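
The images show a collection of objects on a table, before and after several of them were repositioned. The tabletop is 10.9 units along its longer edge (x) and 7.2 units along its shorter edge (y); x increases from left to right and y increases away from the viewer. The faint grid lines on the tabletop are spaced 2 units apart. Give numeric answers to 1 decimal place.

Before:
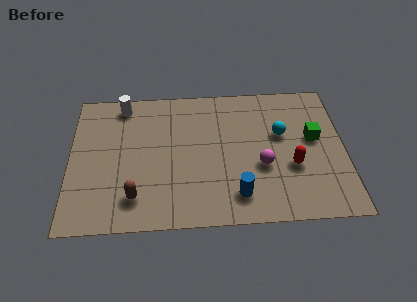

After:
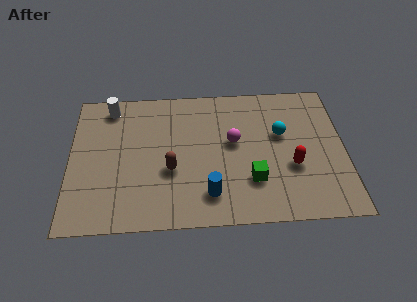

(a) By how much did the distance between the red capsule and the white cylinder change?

+0.4

The distance was about 7.6 in the first image and 8.0 in the second, so they moved 0.4 units further apart.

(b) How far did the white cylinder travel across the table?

0.5

From (2.1, 6.3) to (1.6, 6.2), the white cylinder covered √(0.5² + 0.1²) ≈ 0.5 units.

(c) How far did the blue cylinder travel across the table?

1.1

The blue cylinder moved from about (6.6, 1.4) to (5.5, 1.5), a distance of √(1.1² + 0.1²) ≈ 1.1.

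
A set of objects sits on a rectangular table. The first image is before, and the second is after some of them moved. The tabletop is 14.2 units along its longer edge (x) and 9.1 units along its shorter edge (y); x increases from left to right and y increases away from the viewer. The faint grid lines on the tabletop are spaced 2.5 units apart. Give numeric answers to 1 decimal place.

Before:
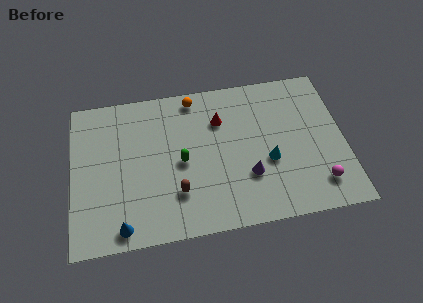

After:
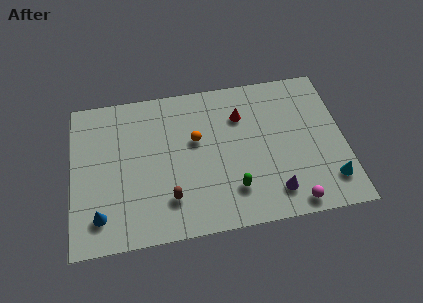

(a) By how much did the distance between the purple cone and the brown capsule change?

+1.7

They were about 3.7 units apart before and 5.4 after — 1.7 units further apart.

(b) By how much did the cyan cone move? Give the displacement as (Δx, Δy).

(3.1, -1.7)

The cyan cone started near (10.2, 3.6) and ended near (13.3, 1.9).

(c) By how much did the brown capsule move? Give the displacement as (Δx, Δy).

(-0.4, -0.3)

The brown capsule started near (5.4, 2.5) and ended near (5.0, 2.2).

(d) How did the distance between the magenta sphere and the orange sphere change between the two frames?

-2.2

The distance was about 8.8 in the first image and 6.6 in the second, so they moved 2.2 units closer together.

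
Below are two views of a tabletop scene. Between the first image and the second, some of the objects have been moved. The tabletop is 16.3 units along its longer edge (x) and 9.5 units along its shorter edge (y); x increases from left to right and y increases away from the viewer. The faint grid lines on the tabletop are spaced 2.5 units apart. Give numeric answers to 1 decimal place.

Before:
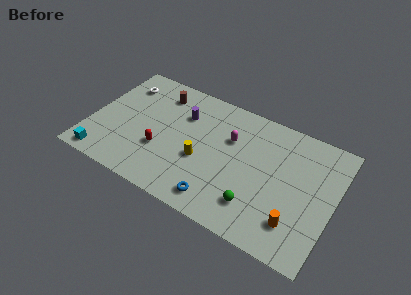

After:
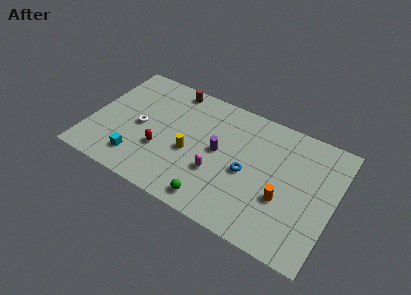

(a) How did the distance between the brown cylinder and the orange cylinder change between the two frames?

-1.8

The distance was about 11.4 in the first image and 9.6 in the second, so they moved 1.8 units closer together.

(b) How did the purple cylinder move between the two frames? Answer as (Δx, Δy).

(2.7, -1.7)

From the two frames, the purple cylinder sits at roughly (5.9, 6.7) before and (8.6, 5.0) after.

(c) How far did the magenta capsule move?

3.0

The magenta capsule moved from about (9.2, 6.3) to (8.7, 3.3), a distance of √(0.5² + 3.0²) ≈ 3.0.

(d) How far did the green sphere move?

2.9

The green sphere was near (11.5, 2.2) before and (8.8, 1.2) after, so it travelled √(2.7² + 1.0²) ≈ 2.9 units.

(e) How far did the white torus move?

3.4

The white torus moved from about (1.6, 7.4) to (3.3, 4.5), a distance of √(1.7² + 2.9²) ≈ 3.4.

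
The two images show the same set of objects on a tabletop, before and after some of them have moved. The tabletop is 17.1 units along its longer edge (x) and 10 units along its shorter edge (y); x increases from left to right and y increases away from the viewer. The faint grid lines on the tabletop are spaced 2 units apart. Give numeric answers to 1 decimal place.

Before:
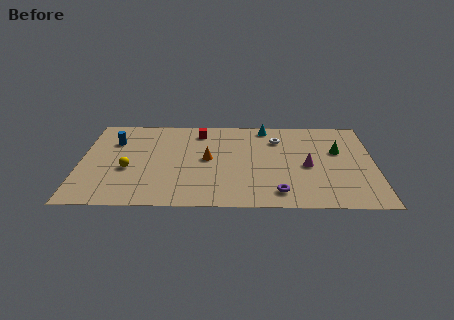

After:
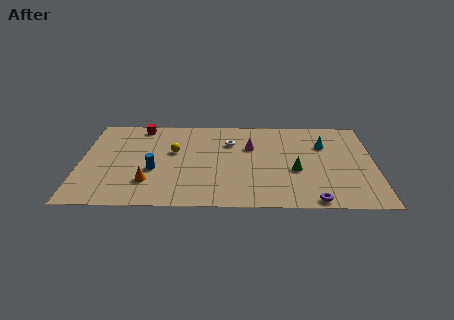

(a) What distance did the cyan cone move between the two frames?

3.9

From (10.8, 8.9) to (14.2, 6.9), the cyan cone covered √(3.4² + 2.0²) ≈ 3.9 units.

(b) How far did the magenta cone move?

3.9

The magenta cone moved from about (13.2, 4.5) to (9.9, 6.6), a distance of √(3.3² + 2.1²) ≈ 3.9.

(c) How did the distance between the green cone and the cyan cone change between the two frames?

-1.6

Before: roughly 5.0 units apart; after: 3.4. That's 1.6 units closer together.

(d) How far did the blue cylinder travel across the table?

4.0

The blue cylinder was near (1.9, 7.1) before and (4.3, 3.9) after, so it travelled √(2.4² + 3.2²) ≈ 4.0 units.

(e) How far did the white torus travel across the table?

2.8

From (11.5, 7.5) to (8.7, 7.1), the white torus covered √(2.8² + 0.4²) ≈ 2.8 units.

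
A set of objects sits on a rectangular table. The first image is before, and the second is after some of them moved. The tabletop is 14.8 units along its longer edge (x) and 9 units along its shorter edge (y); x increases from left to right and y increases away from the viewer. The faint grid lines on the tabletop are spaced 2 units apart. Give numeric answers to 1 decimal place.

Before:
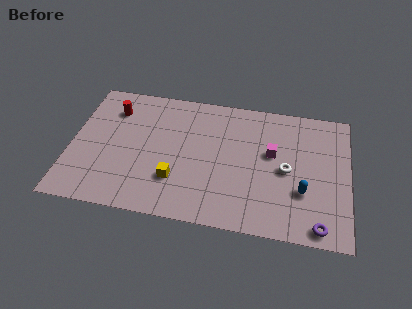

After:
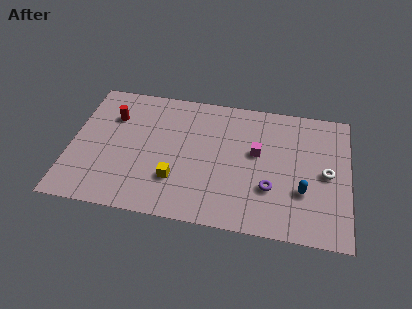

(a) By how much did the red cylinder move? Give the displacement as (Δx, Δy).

(0.0, -0.5)

From the two frames, the red cylinder sits at roughly (2.1, 6.9) before and (2.1, 6.4) after.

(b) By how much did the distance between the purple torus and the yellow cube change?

-2.8

Before: roughly 7.8 units apart; after: 5.0. That's 2.8 units closer together.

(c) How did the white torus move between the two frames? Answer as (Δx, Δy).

(2.1, 0.1)

The white torus started near (11.5, 4.3) and ended near (13.6, 4.4).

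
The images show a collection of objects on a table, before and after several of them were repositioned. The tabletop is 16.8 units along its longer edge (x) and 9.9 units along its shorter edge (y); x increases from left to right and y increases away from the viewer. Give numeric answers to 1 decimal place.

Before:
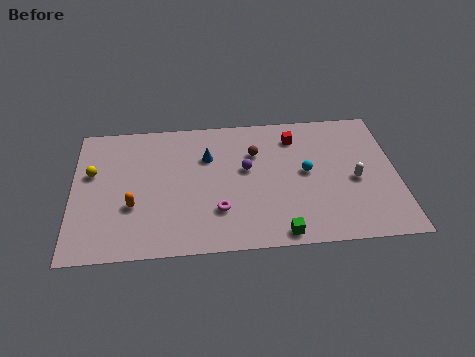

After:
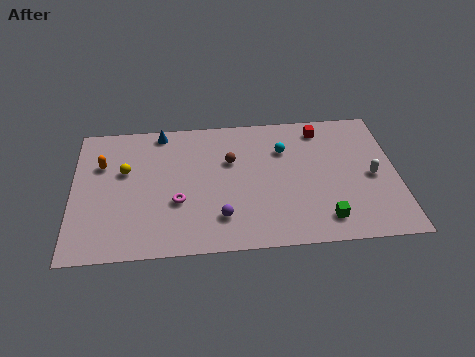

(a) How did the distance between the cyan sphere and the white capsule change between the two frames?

+2.5

The distance was about 2.6 in the first image and 5.1 in the second, so they moved 2.5 units further apart.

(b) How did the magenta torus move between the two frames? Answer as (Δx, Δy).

(-2.1, 0.8)

The magenta torus started near (7.5, 2.8) and ended near (5.4, 3.6).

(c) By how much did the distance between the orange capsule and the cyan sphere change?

+0.3

The distance was about 9.2 in the first image and 9.5 in the second, so they moved 0.3 units further apart.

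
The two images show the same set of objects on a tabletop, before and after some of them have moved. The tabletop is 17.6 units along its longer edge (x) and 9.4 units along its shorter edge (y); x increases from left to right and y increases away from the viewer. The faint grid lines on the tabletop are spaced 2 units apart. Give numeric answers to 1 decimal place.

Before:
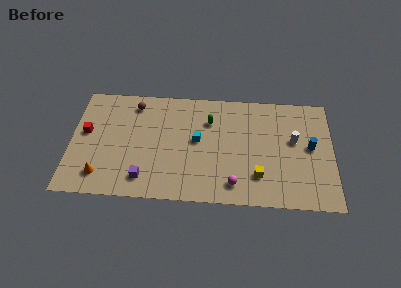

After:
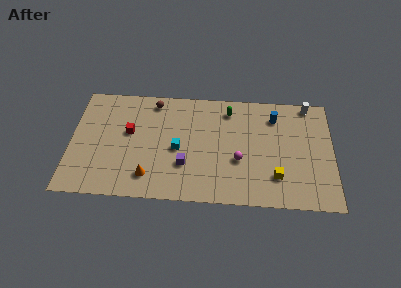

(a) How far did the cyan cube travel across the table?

1.5

The cyan cube was near (8.5, 5.1) before and (7.2, 4.3) after, so it travelled √(1.3² + 0.8²) ≈ 1.5 units.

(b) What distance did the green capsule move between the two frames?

1.6

The green capsule moved from about (9.3, 6.8) to (10.6, 7.8), a distance of √(1.3² + 1.0²) ≈ 1.6.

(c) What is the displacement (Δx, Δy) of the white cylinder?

(1.0, 3.1)

The white cylinder started near (15.0, 5.5) and ended near (16.0, 8.6).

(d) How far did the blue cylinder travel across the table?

3.4

The blue cylinder moved from about (16.1, 5.0) to (13.7, 7.4), a distance of √(2.4² + 2.4²) ≈ 3.4.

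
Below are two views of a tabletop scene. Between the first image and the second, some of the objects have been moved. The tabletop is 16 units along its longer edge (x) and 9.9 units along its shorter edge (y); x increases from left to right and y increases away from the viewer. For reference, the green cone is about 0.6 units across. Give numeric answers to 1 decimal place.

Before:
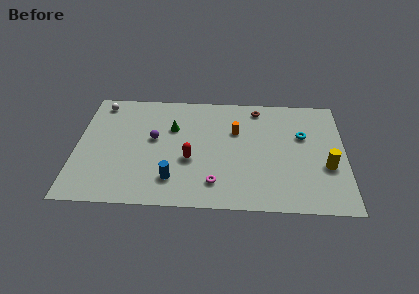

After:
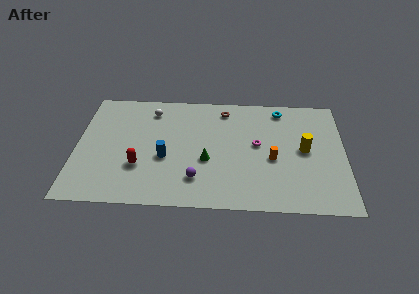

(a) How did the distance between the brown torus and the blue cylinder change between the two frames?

-2.5

The distance was about 8.1 in the first image and 5.6 in the second, so they moved 2.5 units closer together.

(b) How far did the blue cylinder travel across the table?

1.9

The blue cylinder moved from about (5.8, 2.2) to (5.3, 4.0), a distance of √(0.5² + 1.8²) ≈ 1.9.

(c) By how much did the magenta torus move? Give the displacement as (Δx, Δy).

(2.5, 3.4)

The magenta torus was at about (8.3, 2.0) and moved to about (10.8, 5.4).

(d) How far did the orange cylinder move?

3.2

From (9.5, 6.5) to (11.7, 4.2), the orange cylinder covered √(2.2² + 2.3²) ≈ 3.2 units.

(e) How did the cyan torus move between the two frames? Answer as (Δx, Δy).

(-1.3, 2.3)

The cyan torus started near (13.5, 6.3) and ended near (12.2, 8.6).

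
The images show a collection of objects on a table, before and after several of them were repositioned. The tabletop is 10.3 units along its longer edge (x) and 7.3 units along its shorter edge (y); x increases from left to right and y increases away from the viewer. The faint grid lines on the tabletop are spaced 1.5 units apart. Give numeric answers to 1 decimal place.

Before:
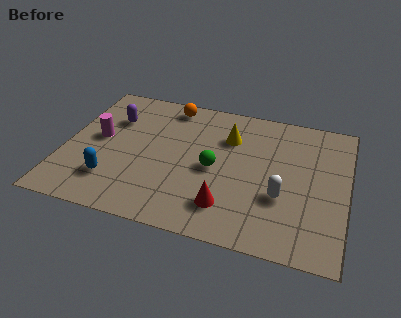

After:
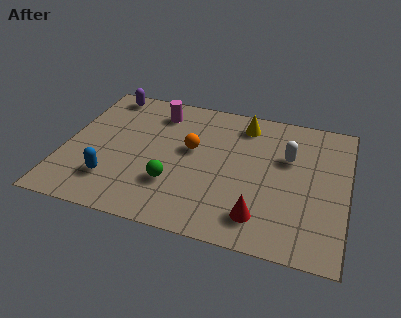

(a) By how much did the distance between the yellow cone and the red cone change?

+1.2

The distance was about 3.6 in the first image and 4.8 in the second, so they moved 1.2 units further apart.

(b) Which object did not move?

the blue capsule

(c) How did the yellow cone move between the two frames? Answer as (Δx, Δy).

(0.5, 0.9)

The yellow cone started near (5.9, 5.2) and ended near (6.4, 6.1).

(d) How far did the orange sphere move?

2.4

From (3.6, 6.4) to (4.6, 4.2), the orange sphere covered √(1.0² + 2.2²) ≈ 2.4 units.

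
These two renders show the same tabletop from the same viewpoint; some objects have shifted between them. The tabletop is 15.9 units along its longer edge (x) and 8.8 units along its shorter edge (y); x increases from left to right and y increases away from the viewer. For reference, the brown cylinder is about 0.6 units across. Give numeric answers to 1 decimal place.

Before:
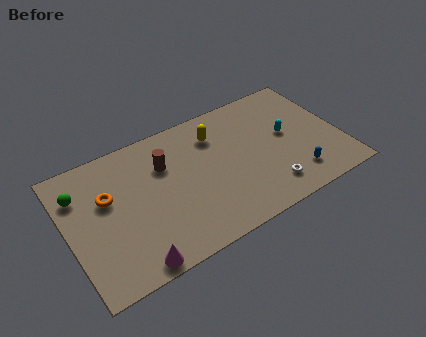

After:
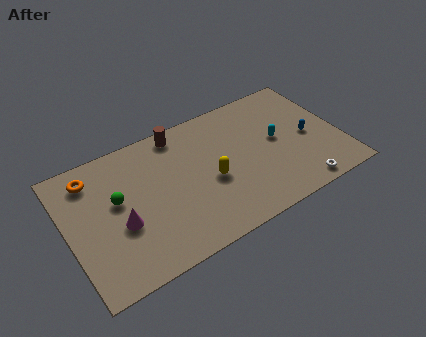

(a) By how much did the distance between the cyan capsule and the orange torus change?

+0.4

They were about 10.5 units apart before and 10.9 after — 0.4 units further apart.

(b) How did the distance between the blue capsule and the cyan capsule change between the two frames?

-1.1

The distance was about 3.0 in the first image and 1.9 in the second, so they moved 1.1 units closer together.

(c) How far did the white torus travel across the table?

1.9

The white torus was near (11.3, 1.7) before and (13.0, 0.9) after, so it travelled √(1.7² + 0.8²) ≈ 1.9 units.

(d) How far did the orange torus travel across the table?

1.8

The orange torus moved from about (2.4, 5.5) to (1.7, 7.2), a distance of √(0.7² + 1.7²) ≈ 1.8.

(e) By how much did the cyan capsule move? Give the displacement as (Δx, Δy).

(-0.6, -0.1)

The cyan capsule was at about (12.9, 4.8) and moved to about (12.3, 4.7).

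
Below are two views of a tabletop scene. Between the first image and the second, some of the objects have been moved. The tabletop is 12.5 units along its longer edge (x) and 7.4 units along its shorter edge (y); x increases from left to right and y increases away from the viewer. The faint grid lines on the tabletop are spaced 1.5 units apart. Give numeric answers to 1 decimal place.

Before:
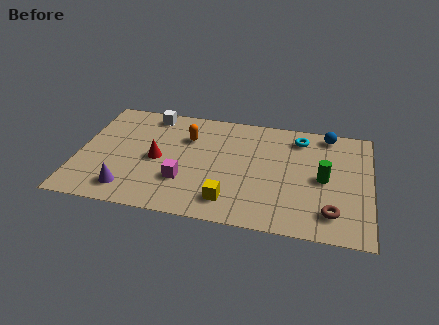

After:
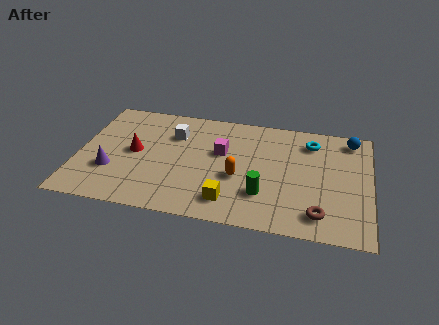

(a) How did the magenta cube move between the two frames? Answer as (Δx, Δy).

(1.5, 2.2)

The magenta cube was at about (4.6, 2.3) and moved to about (6.1, 4.5).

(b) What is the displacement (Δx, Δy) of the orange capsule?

(2.3, -2.2)

The orange capsule started near (4.6, 5.2) and ended near (6.9, 3.0).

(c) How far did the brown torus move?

0.5

The brown torus moved from about (10.9, 1.5) to (10.4, 1.3), a distance of √(0.5² + 0.2²) ≈ 0.5.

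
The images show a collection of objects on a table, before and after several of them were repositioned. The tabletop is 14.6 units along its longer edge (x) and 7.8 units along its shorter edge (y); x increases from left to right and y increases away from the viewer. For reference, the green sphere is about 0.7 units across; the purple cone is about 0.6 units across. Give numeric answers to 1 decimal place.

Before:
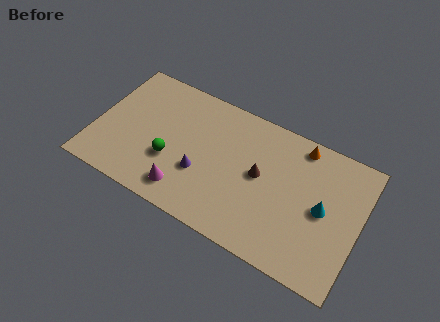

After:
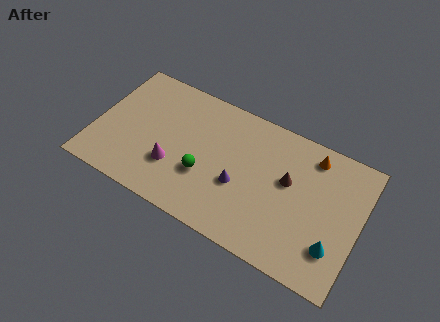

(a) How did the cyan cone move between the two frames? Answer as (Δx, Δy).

(0.8, -1.8)

The cyan cone started near (12.6, 3.9) and ended near (13.4, 2.1).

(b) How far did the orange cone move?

0.8

The orange cone moved from about (11.0, 6.9) to (11.7, 6.6), a distance of √(0.7² + 0.3²) ≈ 0.8.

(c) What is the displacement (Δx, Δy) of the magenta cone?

(-0.8, 1.1)

The magenta cone was at about (5.3, 1.4) and moved to about (4.5, 2.5).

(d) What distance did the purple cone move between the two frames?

2.1

The purple cone moved from about (6.0, 2.8) to (8.1, 3.1), a distance of √(2.1² + 0.3²) ≈ 2.1.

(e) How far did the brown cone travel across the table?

1.6

From (9.1, 4.2) to (10.6, 4.6), the brown cone covered √(1.5² + 0.4²) ≈ 1.6 units.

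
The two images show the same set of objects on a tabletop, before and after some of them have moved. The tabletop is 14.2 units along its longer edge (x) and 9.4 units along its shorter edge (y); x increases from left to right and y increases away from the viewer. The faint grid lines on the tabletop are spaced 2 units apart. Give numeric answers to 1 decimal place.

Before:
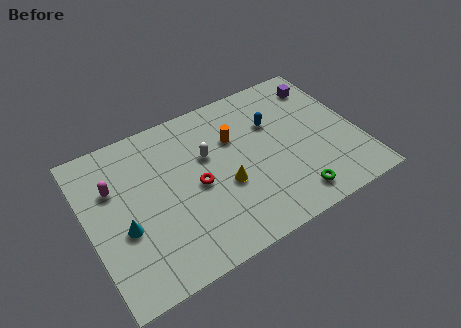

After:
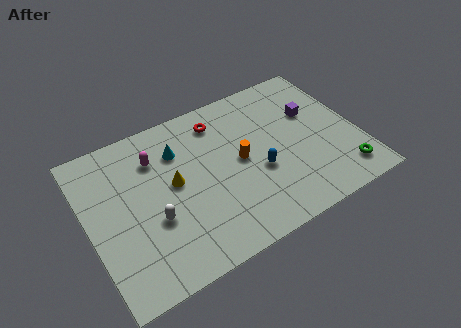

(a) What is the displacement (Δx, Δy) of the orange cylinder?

(0.1, -1.5)

The orange cylinder was at about (7.9, 6.3) and moved to about (8.0, 4.8).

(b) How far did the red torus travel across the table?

3.7

The red torus moved from about (5.6, 4.4) to (7.3, 7.7), a distance of √(1.7² + 3.3²) ≈ 3.7.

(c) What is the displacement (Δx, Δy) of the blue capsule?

(-1.2, -2.6)

The blue capsule was at about (10.0, 6.3) and moved to about (8.8, 3.7).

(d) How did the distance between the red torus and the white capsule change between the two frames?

+4.2

The distance was about 1.7 in the first image and 5.9 in the second, so they moved 4.2 units further apart.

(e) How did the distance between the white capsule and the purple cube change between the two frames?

+2.5

The distance was about 6.7 in the first image and 9.2 in the second, so they moved 2.5 units further apart.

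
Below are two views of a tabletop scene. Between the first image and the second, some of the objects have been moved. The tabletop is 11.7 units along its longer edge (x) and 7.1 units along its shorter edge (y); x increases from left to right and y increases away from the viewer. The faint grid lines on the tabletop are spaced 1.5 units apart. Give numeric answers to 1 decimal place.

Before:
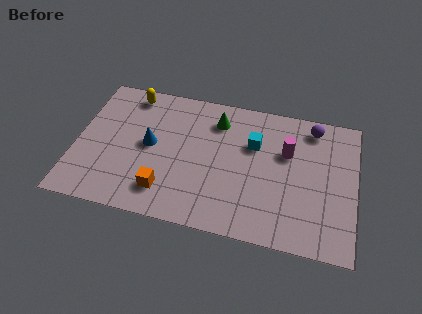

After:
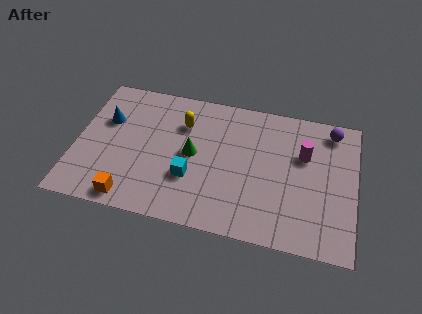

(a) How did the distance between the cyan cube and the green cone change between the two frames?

-0.6

Before: roughly 1.8 units apart; after: 1.2. That's 0.6 units closer together.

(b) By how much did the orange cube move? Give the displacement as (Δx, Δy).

(-1.4, -0.7)

From the two frames, the orange cube sits at roughly (3.9, 1.5) before and (2.5, 0.8) after.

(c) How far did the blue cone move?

2.1

The blue cone moved from about (3.1, 3.7) to (1.2, 4.6), a distance of √(1.9² + 0.9²) ≈ 2.1.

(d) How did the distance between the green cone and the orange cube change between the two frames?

-0.8

Before: roughly 4.5 units apart; after: 3.7. That's 0.8 units closer together.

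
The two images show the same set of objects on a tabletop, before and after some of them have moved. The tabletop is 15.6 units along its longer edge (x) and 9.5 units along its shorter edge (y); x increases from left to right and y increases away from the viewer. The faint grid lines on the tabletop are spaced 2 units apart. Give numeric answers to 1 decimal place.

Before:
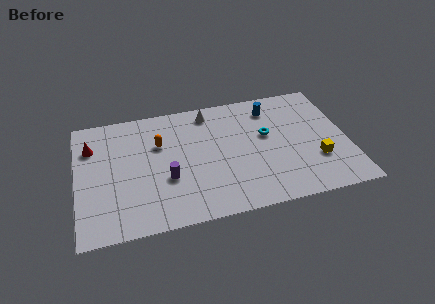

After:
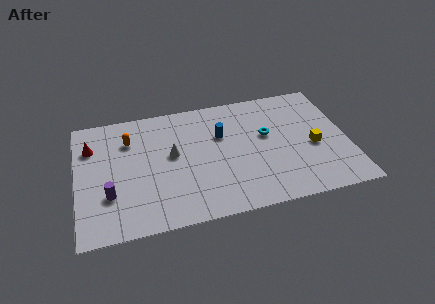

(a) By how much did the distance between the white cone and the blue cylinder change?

-0.6

Before: roughly 3.6 units apart; after: 3.0. That's 0.6 units closer together.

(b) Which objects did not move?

the cyan torus and the red cone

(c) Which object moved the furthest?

the white cone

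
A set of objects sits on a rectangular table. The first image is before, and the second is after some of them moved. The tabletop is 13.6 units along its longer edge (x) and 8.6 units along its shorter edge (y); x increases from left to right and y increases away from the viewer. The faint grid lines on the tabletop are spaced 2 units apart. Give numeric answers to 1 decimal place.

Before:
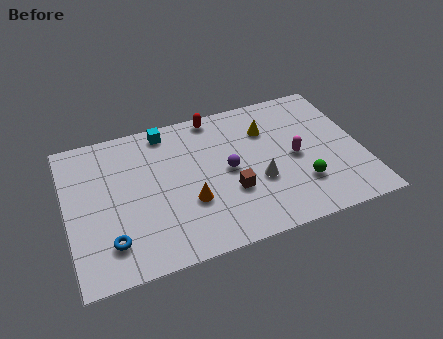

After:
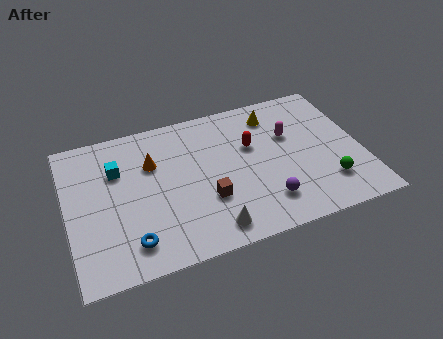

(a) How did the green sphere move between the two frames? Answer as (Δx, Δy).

(1.2, -0.3)

The green sphere started near (10.6, 2.4) and ended near (11.8, 2.1).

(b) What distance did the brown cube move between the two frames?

1.1

From (7.4, 3.0) to (6.3, 2.9), the brown cube covered √(1.1² + 0.1²) ≈ 1.1 units.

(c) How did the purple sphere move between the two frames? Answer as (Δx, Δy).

(1.5, -2.4)

From the two frames, the purple sphere sits at roughly (7.4, 4.3) before and (8.9, 1.9) after.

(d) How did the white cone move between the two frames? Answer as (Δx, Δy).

(-2.4, -2.0)

From the two frames, the white cone sits at roughly (8.7, 3.2) before and (6.3, 1.2) after.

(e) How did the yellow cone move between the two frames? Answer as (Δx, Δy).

(0.4, 0.8)

From the two frames, the yellow cone sits at roughly (9.4, 6.2) before and (9.8, 7.0) after.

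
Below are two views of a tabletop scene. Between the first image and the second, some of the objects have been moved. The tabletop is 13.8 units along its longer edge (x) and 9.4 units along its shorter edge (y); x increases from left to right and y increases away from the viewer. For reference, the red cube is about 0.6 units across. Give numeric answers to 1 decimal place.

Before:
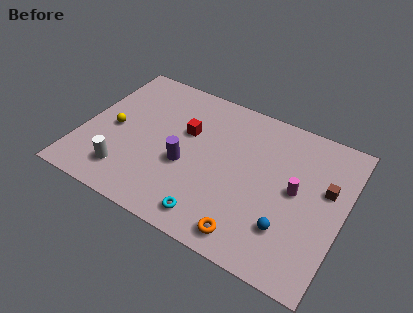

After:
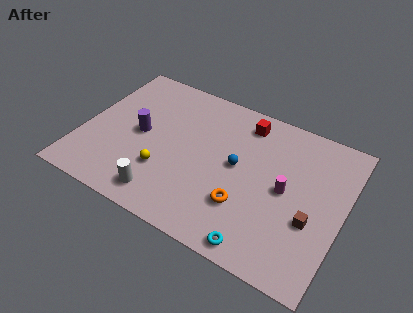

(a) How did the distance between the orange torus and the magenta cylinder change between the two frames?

-1.5

They were about 4.2 units apart before and 2.7 after — 1.5 units closer together.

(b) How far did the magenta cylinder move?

0.5

From (11.3, 4.9) to (10.8, 4.7), the magenta cylinder covered √(0.5² + 0.2²) ≈ 0.5 units.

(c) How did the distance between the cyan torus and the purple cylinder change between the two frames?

+4.9

Before: roughly 3.1 units apart; after: 8.0. That's 4.9 units further apart.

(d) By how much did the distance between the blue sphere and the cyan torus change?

+0.5

Before: roughly 4.0 units apart; after: 4.5. That's 0.5 units further apart.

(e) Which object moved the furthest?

the blue sphere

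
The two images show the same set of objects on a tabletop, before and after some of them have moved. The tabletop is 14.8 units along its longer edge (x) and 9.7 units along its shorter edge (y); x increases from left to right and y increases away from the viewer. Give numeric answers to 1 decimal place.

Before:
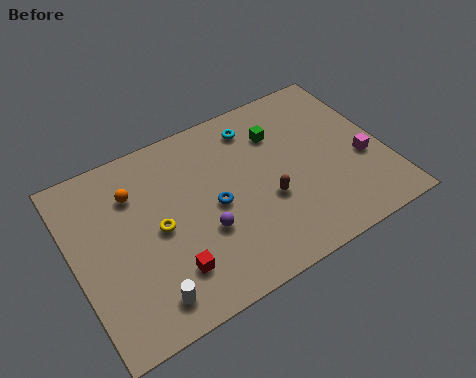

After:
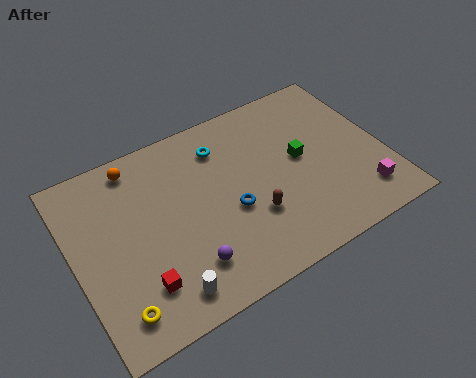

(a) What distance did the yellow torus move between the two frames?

3.9

The yellow torus was near (3.9, 4.7) before and (1.5, 1.6) after, so it travelled √(2.4² + 3.1²) ≈ 3.9 units.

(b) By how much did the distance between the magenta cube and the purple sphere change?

+0.6

They were about 7.8 units apart before and 8.4 after — 0.6 units further apart.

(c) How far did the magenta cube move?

1.9

The magenta cube moved from about (13.7, 3.8) to (13.3, 1.9), a distance of √(0.4² + 1.9²) ≈ 1.9.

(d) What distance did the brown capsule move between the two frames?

0.9

The brown capsule moved from about (9.0, 3.7) to (8.2, 3.2), a distance of √(0.8² + 0.5²) ≈ 0.9.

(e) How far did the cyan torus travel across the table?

1.7

The cyan torus was near (9.1, 8.0) before and (7.4, 7.6) after, so it travelled √(1.7² + 0.4²) ≈ 1.7 units.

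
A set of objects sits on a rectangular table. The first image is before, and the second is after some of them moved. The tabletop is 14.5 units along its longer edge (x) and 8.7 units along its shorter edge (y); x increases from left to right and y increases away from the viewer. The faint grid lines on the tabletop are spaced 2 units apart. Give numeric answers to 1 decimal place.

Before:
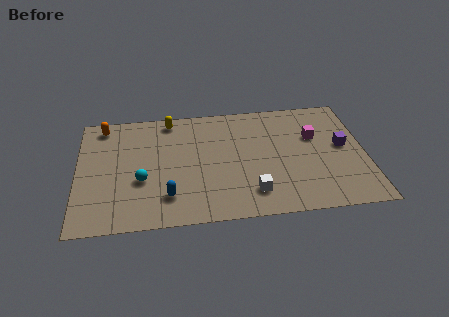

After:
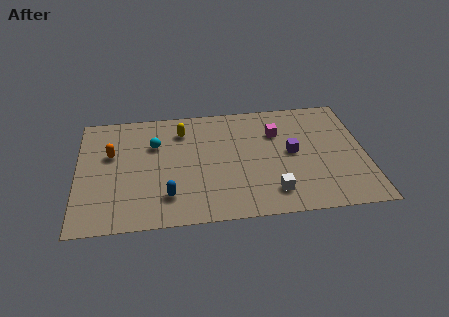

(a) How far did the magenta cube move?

2.0

The magenta cube moved from about (12.0, 5.6) to (10.1, 6.1), a distance of √(1.9² + 0.5²) ≈ 2.0.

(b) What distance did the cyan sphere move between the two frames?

2.7

The cyan sphere was near (3.2, 3.3) before and (3.9, 5.9) after, so it travelled √(0.7² + 2.6²) ≈ 2.7 units.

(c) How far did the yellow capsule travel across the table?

1.1

From (4.7, 7.7) to (5.3, 6.8), the yellow capsule covered √(0.6² + 0.9²) ≈ 1.1 units.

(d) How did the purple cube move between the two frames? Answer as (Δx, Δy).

(-2.6, -0.2)

The purple cube was at about (13.4, 4.7) and moved to about (10.8, 4.5).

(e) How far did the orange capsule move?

2.2

The orange capsule was near (1.3, 7.6) before and (1.7, 5.4) after, so it travelled √(0.4² + 2.2²) ≈ 2.2 units.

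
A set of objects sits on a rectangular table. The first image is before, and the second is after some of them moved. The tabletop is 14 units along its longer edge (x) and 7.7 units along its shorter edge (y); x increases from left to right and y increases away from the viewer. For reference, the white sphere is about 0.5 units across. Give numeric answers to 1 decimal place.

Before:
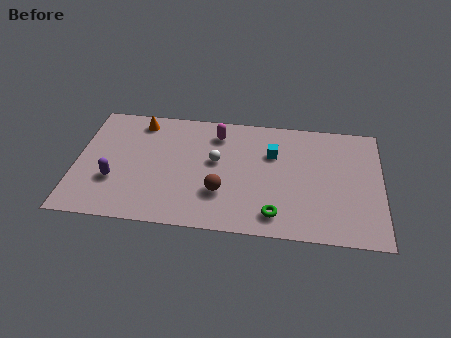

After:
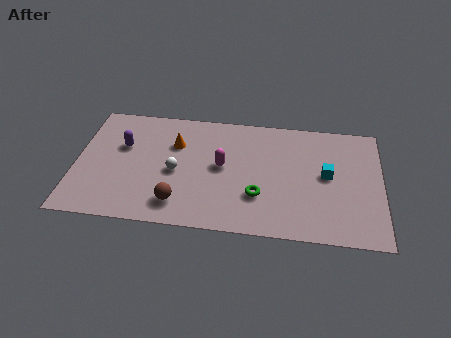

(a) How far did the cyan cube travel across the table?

2.7

The cyan cube was near (9.0, 5.2) before and (11.5, 4.1) after, so it travelled √(2.5² + 1.1²) ≈ 2.7 units.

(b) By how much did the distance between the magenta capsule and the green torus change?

-3.2

The distance was about 5.6 in the first image and 2.4 in the second, so they moved 3.2 units closer together.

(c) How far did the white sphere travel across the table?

2.0

From (6.4, 4.4) to (4.6, 3.5), the white sphere covered √(1.8² + 0.9²) ≈ 2.0 units.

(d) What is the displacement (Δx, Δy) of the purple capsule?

(0.3, 2.3)

The purple capsule started near (1.8, 2.6) and ended near (2.1, 4.9).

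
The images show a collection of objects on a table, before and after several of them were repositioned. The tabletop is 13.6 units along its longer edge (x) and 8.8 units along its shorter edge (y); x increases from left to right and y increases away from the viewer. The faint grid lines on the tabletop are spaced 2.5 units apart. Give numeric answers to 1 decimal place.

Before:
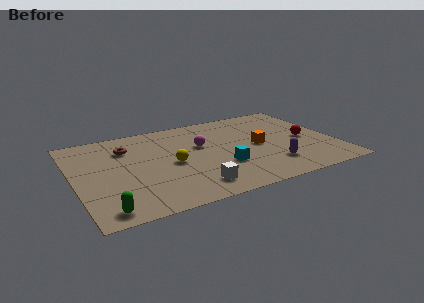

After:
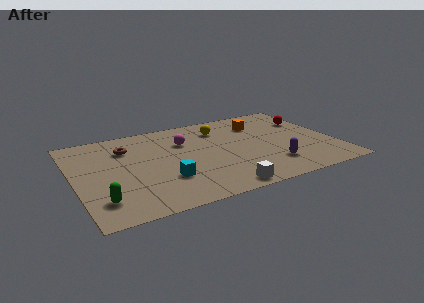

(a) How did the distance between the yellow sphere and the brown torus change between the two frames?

+1.8

Before: roughly 3.2 units apart; after: 5.0. That's 1.8 units further apart.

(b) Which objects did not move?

the brown torus and the purple capsule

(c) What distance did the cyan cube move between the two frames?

3.0

The cyan cube moved from about (7.5, 2.9) to (4.5, 2.7), a distance of √(3.0² + 0.2²) ≈ 3.0.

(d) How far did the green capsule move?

0.9

From (1.2, 1.0) to (1.1, 1.9), the green capsule covered √(0.1² + 0.9²) ≈ 0.9 units.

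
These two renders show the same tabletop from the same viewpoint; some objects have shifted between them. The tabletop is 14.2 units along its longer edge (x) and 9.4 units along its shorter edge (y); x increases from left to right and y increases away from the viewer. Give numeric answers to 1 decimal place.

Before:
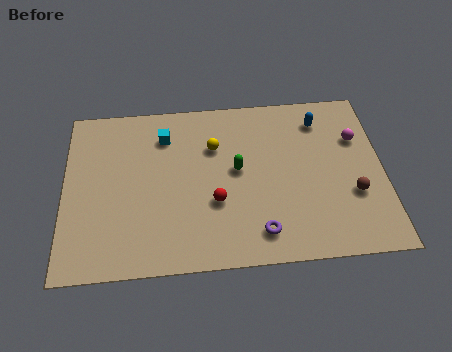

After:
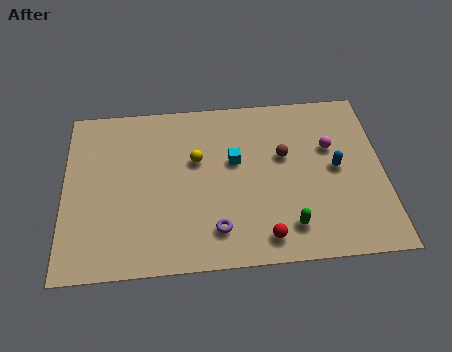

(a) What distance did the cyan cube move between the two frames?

3.5

The cyan cube was near (4.5, 7.3) before and (7.6, 5.6) after, so it travelled √(3.1² + 1.7²) ≈ 3.5 units.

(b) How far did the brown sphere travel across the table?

3.8

From (12.8, 3.3) to (9.8, 5.7), the brown sphere covered √(3.0² + 2.4²) ≈ 3.8 units.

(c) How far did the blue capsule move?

2.9

From (11.5, 7.6) to (12.1, 4.8), the blue capsule covered √(0.6² + 2.8²) ≈ 2.9 units.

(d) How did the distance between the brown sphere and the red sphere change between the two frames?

-1.6

The distance was about 6.1 in the first image and 4.5 in the second, so they moved 1.6 units closer together.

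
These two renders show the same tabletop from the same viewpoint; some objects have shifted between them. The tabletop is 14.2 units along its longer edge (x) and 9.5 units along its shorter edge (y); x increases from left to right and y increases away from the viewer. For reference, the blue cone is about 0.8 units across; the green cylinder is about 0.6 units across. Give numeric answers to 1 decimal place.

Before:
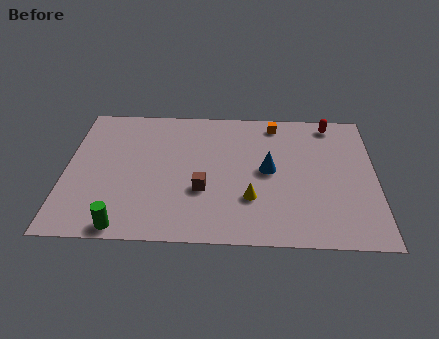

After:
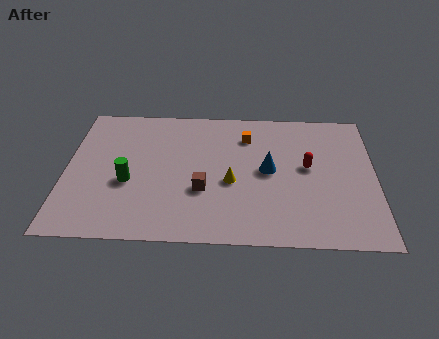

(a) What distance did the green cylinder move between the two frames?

3.0

From (2.8, 0.8) to (2.9, 3.8), the green cylinder covered √(0.1² + 3.0²) ≈ 3.0 units.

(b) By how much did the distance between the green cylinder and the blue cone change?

-1.2

Before: roughly 7.7 units apart; after: 6.5. That's 1.2 units closer together.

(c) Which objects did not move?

the blue cone and the brown cube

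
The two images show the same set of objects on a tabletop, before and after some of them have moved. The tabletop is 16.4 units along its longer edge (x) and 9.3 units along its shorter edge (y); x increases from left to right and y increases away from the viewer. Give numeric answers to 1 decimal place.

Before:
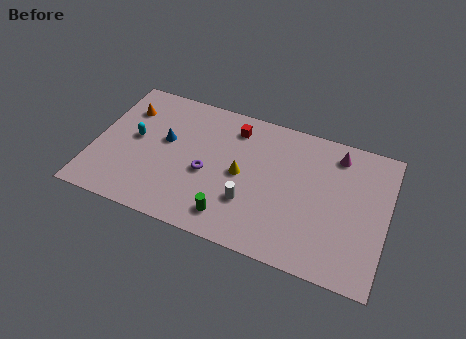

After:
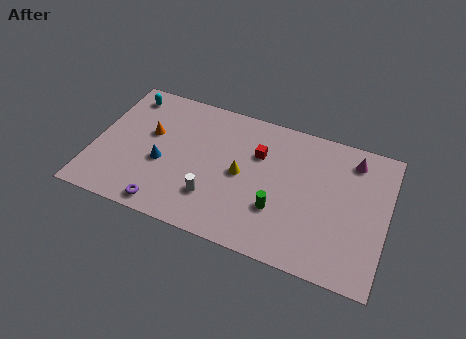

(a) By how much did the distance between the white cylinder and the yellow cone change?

+0.7

The distance was about 1.8 in the first image and 2.5 in the second, so they moved 0.7 units further apart.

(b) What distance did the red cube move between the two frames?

2.0

From (7.6, 7.6) to (9.1, 6.3), the red cube covered √(1.5² + 1.3²) ≈ 2.0 units.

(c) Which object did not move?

the yellow cone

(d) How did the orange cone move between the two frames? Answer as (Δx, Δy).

(1.5, -1.3)

The orange cone was at about (1.5, 6.9) and moved to about (3.0, 5.6).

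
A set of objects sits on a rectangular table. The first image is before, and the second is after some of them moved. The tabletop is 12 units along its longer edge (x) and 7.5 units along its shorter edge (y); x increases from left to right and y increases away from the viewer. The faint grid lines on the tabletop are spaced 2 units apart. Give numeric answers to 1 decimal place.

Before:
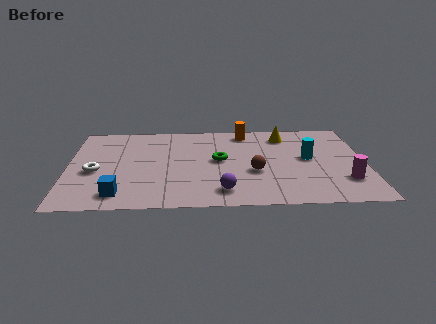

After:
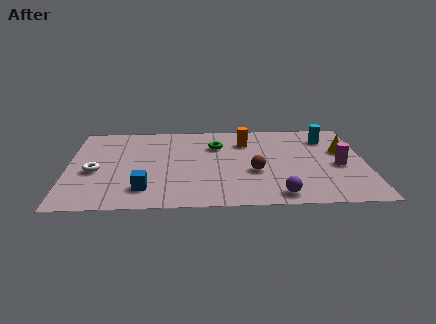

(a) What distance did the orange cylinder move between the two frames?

0.9

The orange cylinder moved from about (7.2, 6.5) to (7.2, 5.6), a distance of √(0.0² + 0.9²) ≈ 0.9.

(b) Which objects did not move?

the brown sphere and the white torus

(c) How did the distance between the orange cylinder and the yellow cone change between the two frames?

+2.4

They were about 1.6 units apart before and 4.0 after — 2.4 units further apart.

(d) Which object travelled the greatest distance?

the yellow cone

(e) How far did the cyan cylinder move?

2.0

From (9.7, 4.0) to (10.5, 5.8), the cyan cylinder covered √(0.8² + 1.8²) ≈ 2.0 units.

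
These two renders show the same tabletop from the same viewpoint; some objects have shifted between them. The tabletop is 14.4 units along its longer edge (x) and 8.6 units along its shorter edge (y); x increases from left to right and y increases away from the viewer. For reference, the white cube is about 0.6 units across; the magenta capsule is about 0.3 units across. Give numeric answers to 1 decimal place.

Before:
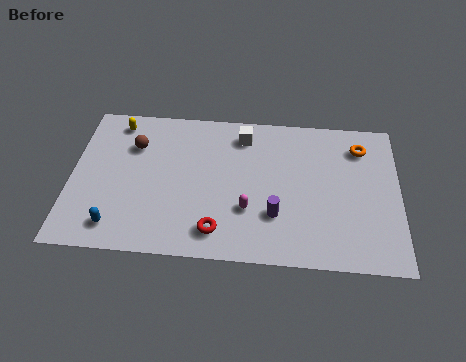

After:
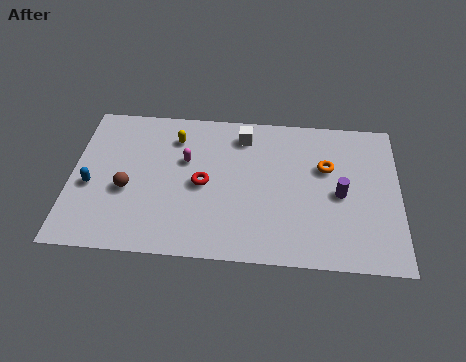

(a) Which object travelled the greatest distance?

the magenta capsule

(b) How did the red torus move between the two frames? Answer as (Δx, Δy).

(-0.7, 2.6)

The red torus was at about (6.5, 1.5) and moved to about (5.8, 4.1).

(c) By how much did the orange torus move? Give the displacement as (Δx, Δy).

(-1.5, -1.3)

The orange torus was at about (12.7, 6.8) and moved to about (11.2, 5.5).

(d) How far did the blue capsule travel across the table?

2.5

From (2.1, 1.4) to (0.9, 3.6), the blue capsule covered √(1.2² + 2.2²) ≈ 2.5 units.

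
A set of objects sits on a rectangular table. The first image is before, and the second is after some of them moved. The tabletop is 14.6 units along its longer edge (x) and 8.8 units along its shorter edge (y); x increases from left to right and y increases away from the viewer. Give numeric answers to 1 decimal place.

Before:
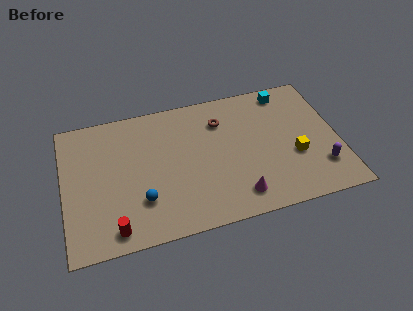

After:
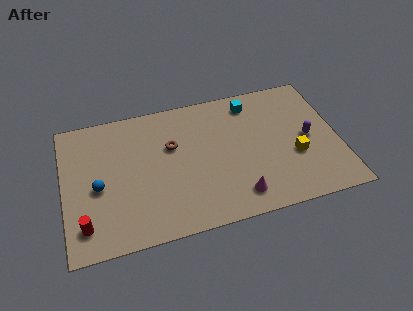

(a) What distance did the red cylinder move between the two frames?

1.6

The red cylinder was near (2.5, 1.1) before and (1.0, 1.7) after, so it travelled √(1.5² + 0.6²) ≈ 1.6 units.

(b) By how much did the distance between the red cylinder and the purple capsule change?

+1.2

They were about 11.1 units apart before and 12.3 after — 1.2 units further apart.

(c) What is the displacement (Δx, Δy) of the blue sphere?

(-2.2, 1.4)

The blue sphere started near (4.0, 2.5) and ended near (1.8, 3.9).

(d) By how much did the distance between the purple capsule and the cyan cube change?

-1.5

Before: roughly 5.7 units apart; after: 4.2. That's 1.5 units closer together.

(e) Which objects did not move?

the yellow cube and the magenta cone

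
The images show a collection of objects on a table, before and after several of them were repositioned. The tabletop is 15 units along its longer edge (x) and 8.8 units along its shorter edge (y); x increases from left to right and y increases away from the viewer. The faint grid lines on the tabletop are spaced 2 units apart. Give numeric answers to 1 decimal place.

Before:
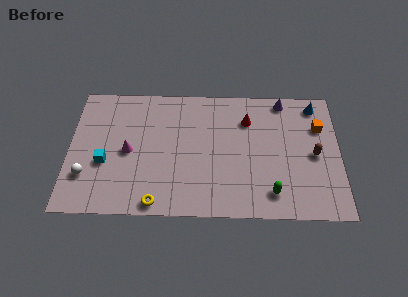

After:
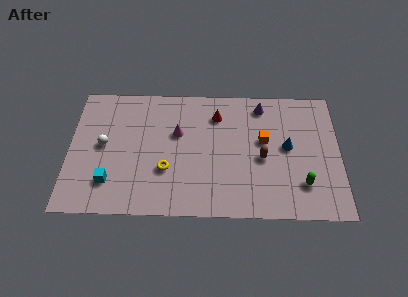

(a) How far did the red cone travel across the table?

1.7

From (9.9, 6.5) to (8.2, 6.8), the red cone covered √(1.7² + 0.3²) ≈ 1.7 units.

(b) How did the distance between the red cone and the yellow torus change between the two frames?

-2.9

The distance was about 7.6 in the first image and 4.7 in the second, so they moved 2.9 units closer together.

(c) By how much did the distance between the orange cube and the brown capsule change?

-0.7

Before: roughly 1.9 units apart; after: 1.2. That's 0.7 units closer together.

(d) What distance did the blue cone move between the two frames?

3.3

The blue cone moved from about (13.7, 7.6) to (12.1, 4.7), a distance of √(1.6² + 2.9²) ≈ 3.3.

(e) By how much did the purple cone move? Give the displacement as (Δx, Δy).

(-1.2, -0.4)

The purple cone was at about (11.9, 7.9) and moved to about (10.7, 7.5).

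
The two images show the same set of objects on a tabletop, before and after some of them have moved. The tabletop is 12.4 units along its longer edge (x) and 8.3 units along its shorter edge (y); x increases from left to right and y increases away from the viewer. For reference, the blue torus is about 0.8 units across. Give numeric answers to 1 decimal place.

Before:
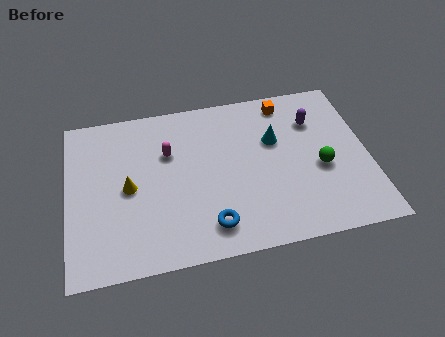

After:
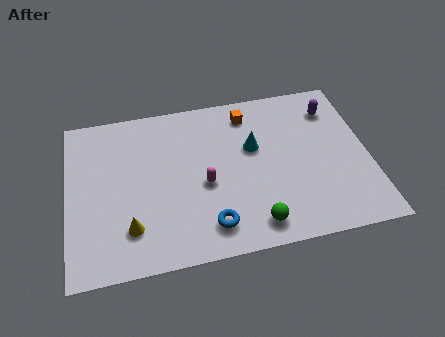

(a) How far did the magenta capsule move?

2.4

From (4.2, 5.5) to (5.6, 3.6), the magenta capsule covered √(1.4² + 1.9²) ≈ 2.4 units.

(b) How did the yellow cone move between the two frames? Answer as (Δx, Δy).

(0.0, -2.0)

From the two frames, the yellow cone sits at roughly (2.5, 4.0) before and (2.5, 2.0) after.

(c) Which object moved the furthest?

the green sphere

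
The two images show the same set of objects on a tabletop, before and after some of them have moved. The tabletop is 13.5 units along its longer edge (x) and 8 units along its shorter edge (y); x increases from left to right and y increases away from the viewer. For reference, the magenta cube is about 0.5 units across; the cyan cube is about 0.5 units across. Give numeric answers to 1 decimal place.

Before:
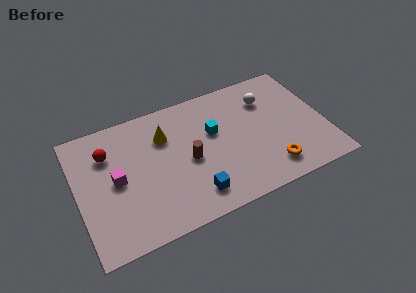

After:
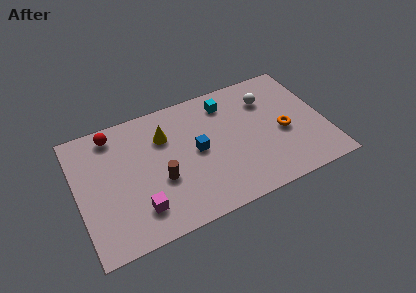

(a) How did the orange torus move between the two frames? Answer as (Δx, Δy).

(1.0, 2.0)

The orange torus was at about (10.2, 1.5) and moved to about (11.2, 3.5).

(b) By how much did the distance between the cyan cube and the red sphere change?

+0.4

They were about 5.8 units apart before and 6.2 after — 0.4 units further apart.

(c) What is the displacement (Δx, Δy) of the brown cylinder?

(-1.6, -0.6)

The brown cylinder started near (6.0, 3.7) and ended near (4.4, 3.1).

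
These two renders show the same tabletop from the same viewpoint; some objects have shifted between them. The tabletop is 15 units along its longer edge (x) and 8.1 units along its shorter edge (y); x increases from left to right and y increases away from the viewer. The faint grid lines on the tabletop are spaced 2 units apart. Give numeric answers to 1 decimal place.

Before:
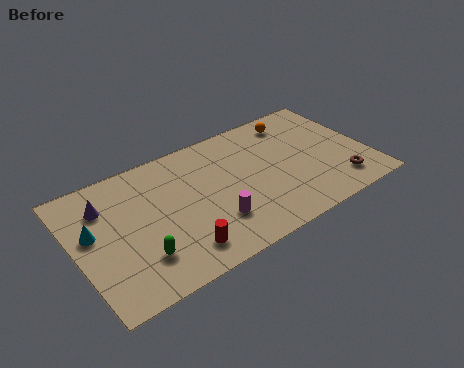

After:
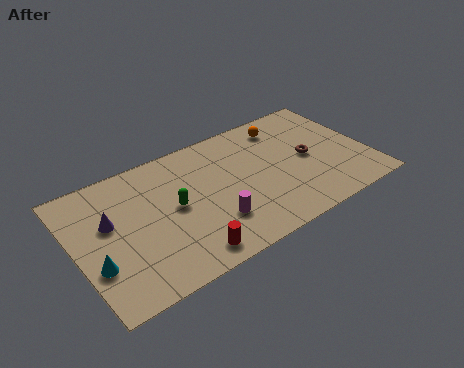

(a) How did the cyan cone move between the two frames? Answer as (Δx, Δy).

(-0.1, -2.0)

The cyan cone was at about (0.9, 4.7) and moved to about (0.8, 2.7).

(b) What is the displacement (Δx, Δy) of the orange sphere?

(-0.6, -0.1)

The orange sphere started near (11.8, 6.8) and ended near (11.2, 6.7).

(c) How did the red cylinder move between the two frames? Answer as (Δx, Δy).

(0.3, -0.4)

The red cylinder was at about (4.8, 1.5) and moved to about (5.1, 1.1).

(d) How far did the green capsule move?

3.0

The green capsule was near (2.9, 2.1) before and (5.0, 4.2) after, so it travelled √(2.1² + 2.1²) ≈ 3.0 units.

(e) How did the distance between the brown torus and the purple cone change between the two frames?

-2.1

They were about 12.3 units apart before and 10.2 after — 2.1 units closer together.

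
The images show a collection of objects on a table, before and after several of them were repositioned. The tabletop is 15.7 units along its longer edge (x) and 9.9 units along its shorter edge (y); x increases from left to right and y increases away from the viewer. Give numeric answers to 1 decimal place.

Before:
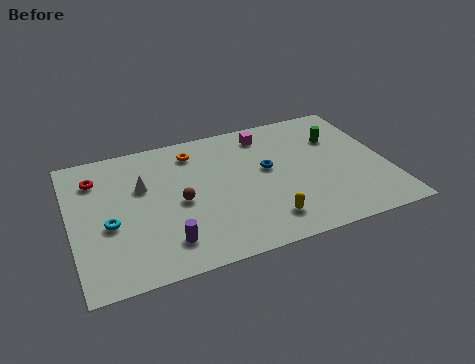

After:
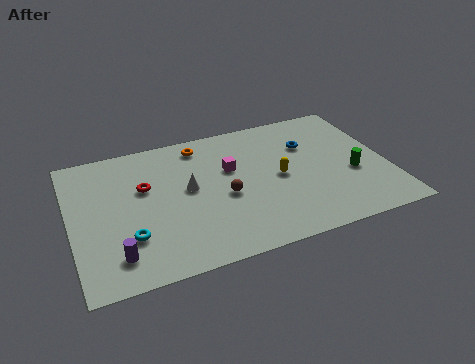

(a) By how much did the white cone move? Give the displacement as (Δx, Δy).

(2.2, -0.9)

The white cone started near (3.6, 6.3) and ended near (5.8, 5.4).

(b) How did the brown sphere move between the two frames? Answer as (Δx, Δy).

(2.2, -0.3)

The brown sphere was at about (5.3, 4.6) and moved to about (7.5, 4.3).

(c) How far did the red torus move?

2.7

The red torus moved from about (1.4, 7.6) to (3.7, 6.2), a distance of √(2.3² + 1.4²) ≈ 2.7.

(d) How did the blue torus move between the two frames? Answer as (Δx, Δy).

(2.2, 1.2)

From the two frames, the blue torus sits at roughly (9.8, 5.6) before and (12.0, 6.8) after.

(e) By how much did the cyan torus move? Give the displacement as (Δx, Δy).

(0.9, -1.2)

From the two frames, the cyan torus sits at roughly (1.8, 4.1) before and (2.7, 2.9) after.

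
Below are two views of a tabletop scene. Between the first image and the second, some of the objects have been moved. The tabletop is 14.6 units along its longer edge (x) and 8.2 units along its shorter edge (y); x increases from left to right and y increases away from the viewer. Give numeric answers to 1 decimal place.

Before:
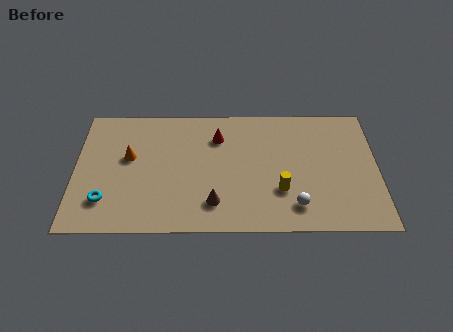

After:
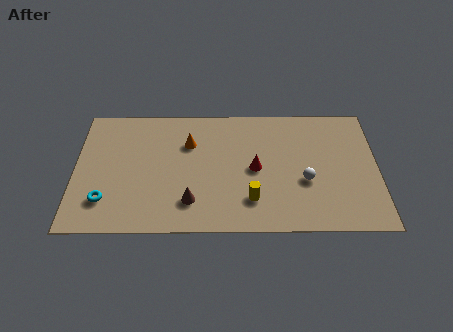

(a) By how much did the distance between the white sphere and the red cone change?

-3.3

The distance was about 5.8 in the first image and 2.5 in the second, so they moved 3.3 units closer together.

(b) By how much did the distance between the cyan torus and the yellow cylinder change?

-1.4

The distance was about 8.4 in the first image and 7.0 in the second, so they moved 1.4 units closer together.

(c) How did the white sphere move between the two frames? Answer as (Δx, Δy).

(0.5, 1.6)

From the two frames, the white sphere sits at roughly (10.6, 1.6) before and (11.1, 3.2) after.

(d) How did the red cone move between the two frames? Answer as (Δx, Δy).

(1.8, -2.1)

The red cone started near (6.9, 6.1) and ended near (8.7, 4.0).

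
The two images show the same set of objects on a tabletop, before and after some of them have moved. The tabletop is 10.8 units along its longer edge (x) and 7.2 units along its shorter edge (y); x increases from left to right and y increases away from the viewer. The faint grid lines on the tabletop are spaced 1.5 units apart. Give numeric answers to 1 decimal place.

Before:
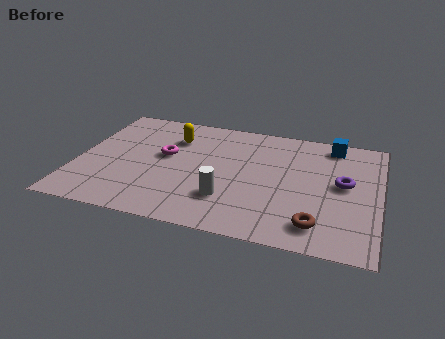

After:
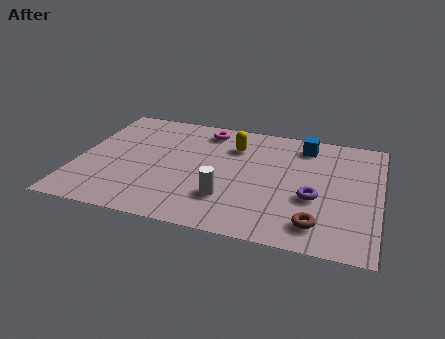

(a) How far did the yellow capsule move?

2.2

The yellow capsule was near (3.3, 5.3) before and (5.5, 5.3) after, so it travelled √(2.2² + 0.0²) ≈ 2.2 units.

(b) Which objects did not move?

the white cylinder and the brown torus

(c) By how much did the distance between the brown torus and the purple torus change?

-1.2

Before: roughly 2.7 units apart; after: 1.5. That's 1.2 units closer together.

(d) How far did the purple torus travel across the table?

1.5

From (9.5, 3.9) to (8.5, 2.8), the purple torus covered √(1.0² + 1.1²) ≈ 1.5 units.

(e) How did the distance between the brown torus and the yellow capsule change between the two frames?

-1.6

Before: roughly 6.7 units apart; after: 5.1. That's 1.6 units closer together.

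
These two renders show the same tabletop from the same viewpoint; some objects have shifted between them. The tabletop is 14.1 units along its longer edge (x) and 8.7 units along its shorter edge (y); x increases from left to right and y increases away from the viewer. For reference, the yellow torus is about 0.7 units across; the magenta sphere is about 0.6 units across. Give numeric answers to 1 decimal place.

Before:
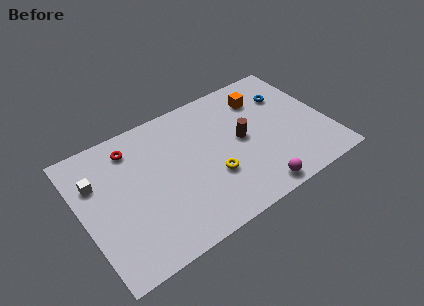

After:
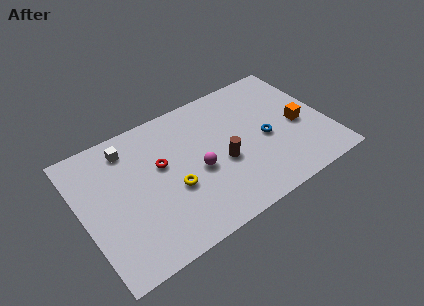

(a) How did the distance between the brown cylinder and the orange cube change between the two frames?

+1.9

They were about 2.7 units apart before and 4.6 after — 1.9 units further apart.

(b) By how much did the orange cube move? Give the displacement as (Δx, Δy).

(1.7, -2.8)

From the two frames, the orange cube sits at roughly (10.8, 6.7) before and (12.5, 3.9) after.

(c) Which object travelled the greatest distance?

the magenta sphere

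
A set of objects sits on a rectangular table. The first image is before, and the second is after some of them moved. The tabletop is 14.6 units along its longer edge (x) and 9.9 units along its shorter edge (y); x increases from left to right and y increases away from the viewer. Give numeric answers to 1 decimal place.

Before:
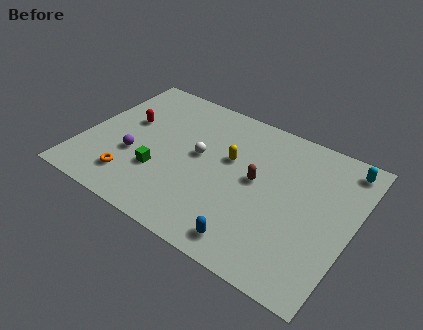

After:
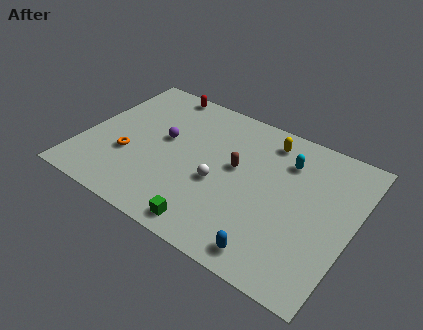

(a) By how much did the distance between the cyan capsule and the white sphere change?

-3.6

They were about 8.2 units apart before and 4.6 after — 3.6 units closer together.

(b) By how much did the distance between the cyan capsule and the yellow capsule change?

-4.9

Before: roughly 6.4 units apart; after: 1.5. That's 4.9 units closer together.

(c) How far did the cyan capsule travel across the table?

3.2

From (13.7, 8.6) to (10.7, 7.4), the cyan capsule covered √(3.0² + 1.2²) ≈ 3.2 units.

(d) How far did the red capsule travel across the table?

3.4

The red capsule moved from about (2.1, 5.9) to (3.3, 9.1), a distance of √(1.2² + 3.2²) ≈ 3.4.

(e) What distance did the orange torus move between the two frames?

1.6

From (3.1, 2.0) to (2.6, 3.5), the orange torus covered √(0.5² + 1.5²) ≈ 1.6 units.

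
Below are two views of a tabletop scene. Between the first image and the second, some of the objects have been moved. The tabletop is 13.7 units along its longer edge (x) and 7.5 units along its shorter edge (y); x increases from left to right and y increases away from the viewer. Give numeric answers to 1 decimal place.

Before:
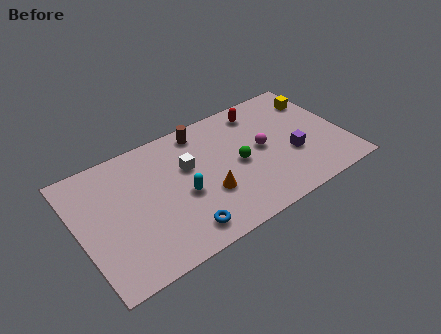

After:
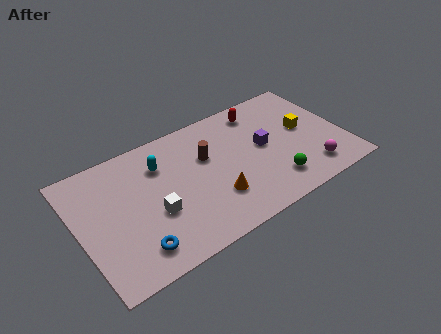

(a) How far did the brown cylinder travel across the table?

1.7

The brown cylinder was near (6.7, 6.5) before and (6.7, 4.8) after, so it travelled √(0.0² + 1.7²) ≈ 1.7 units.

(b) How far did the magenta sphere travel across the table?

3.3

The magenta sphere was near (9.5, 3.9) before and (11.6, 1.4) after, so it travelled √(2.1² + 2.5²) ≈ 3.3 units.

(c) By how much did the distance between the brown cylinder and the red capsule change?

+0.3

They were about 3.1 units apart before and 3.4 after — 0.3 units further apart.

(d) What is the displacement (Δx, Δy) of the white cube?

(-2.0, -1.8)

The white cube started near (5.7, 4.7) and ended near (3.7, 2.9).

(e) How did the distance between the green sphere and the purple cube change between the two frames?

-0.4

Before: roughly 2.8 units apart; after: 2.4. That's 0.4 units closer together.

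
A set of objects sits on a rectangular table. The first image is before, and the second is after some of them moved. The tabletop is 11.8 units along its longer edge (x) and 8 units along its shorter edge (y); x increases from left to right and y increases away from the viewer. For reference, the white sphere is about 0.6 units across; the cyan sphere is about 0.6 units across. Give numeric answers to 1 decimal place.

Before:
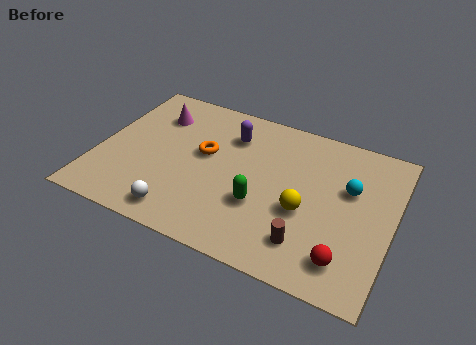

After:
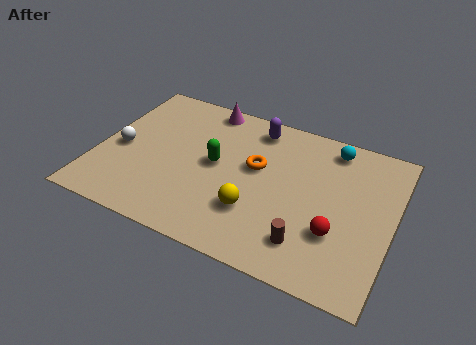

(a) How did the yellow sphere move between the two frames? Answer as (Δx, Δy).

(-1.9, -0.8)

The yellow sphere was at about (8.4, 3.2) and moved to about (6.5, 2.4).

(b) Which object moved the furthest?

the white sphere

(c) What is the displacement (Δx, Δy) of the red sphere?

(-0.5, 1.1)

From the two frames, the red sphere sits at roughly (10.2, 1.5) before and (9.7, 2.6) after.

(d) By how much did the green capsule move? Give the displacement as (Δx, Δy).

(-2.0, 1.4)

The green capsule was at about (6.7, 2.8) and moved to about (4.7, 4.2).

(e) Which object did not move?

the brown cylinder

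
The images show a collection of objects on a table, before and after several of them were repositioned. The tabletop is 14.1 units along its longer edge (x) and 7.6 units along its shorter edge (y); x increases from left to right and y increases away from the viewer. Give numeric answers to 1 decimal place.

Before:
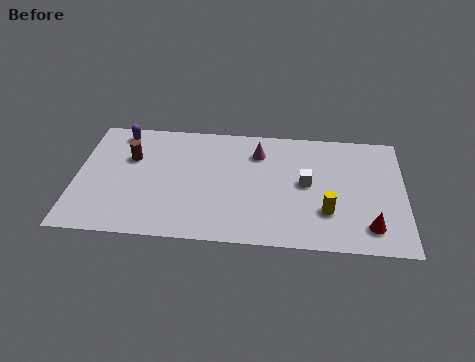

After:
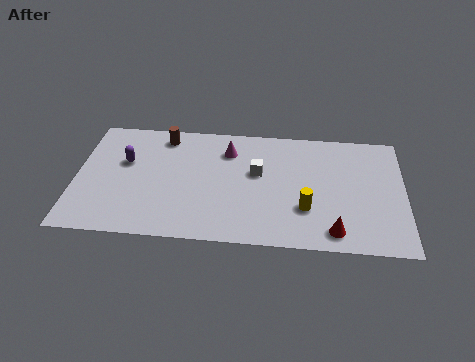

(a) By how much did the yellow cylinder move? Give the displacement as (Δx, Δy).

(-0.9, 0.1)

The yellow cylinder started near (10.8, 2.3) and ended near (9.9, 2.4).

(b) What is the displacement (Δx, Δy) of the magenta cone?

(-1.3, 0.0)

The magenta cone was at about (7.8, 5.8) and moved to about (6.5, 5.8).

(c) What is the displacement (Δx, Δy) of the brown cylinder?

(1.4, 1.5)

The brown cylinder started near (2.3, 5.0) and ended near (3.7, 6.5).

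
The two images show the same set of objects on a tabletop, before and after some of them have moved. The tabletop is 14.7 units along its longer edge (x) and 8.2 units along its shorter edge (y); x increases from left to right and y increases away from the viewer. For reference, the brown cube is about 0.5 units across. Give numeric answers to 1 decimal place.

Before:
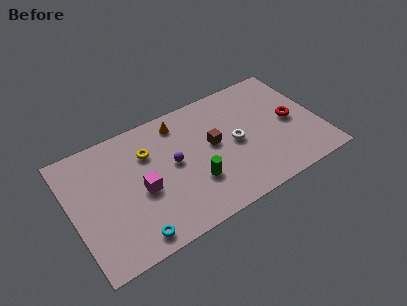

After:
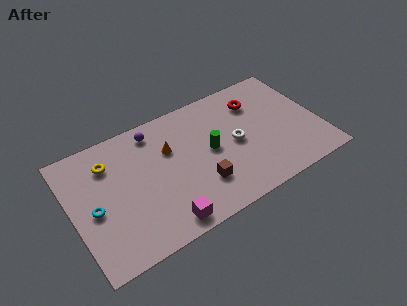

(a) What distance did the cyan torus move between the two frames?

3.3

The cyan torus moved from about (3.1, 1.0) to (1.2, 3.7), a distance of √(1.9² + 2.7²) ≈ 3.3.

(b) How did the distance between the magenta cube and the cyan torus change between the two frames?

+1.8

The distance was about 2.8 in the first image and 4.6 in the second, so they moved 1.8 units further apart.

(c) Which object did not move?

the white torus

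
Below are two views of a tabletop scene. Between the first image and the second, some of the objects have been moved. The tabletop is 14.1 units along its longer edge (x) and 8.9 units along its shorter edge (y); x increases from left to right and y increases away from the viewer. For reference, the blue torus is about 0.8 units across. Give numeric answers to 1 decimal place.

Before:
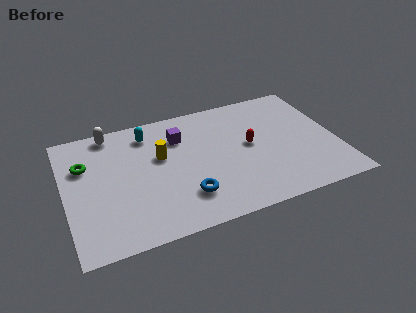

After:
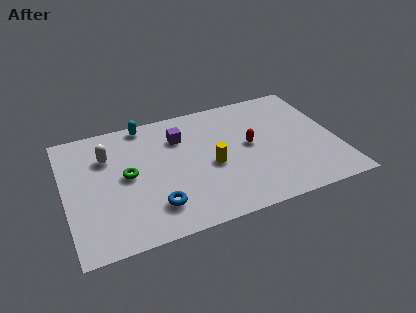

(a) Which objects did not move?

the purple cube and the red capsule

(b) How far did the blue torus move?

1.6

From (6.0, 2.2) to (4.4, 2.0), the blue torus covered √(1.6² + 0.2²) ≈ 1.6 units.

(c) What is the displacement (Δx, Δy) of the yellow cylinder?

(2.5, -1.5)

From the two frames, the yellow cylinder sits at roughly (5.0, 5.4) before and (7.5, 3.9) after.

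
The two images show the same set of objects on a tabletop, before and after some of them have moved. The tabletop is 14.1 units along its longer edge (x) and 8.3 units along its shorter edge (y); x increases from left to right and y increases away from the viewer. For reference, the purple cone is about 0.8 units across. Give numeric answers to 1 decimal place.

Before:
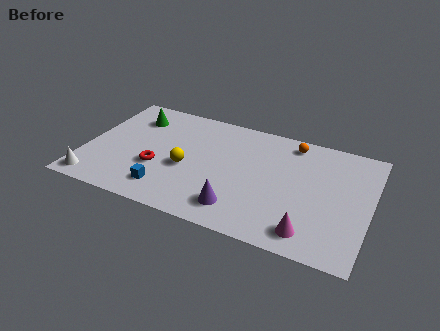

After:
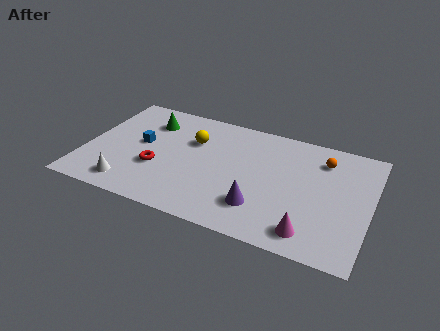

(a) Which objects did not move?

the magenta cone and the red torus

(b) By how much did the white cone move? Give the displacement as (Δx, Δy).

(1.7, 0.3)

The white cone was at about (0.8, 1.0) and moved to about (2.5, 1.3).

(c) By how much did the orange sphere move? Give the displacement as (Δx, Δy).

(1.6, -0.7)

The orange sphere started near (10.0, 7.2) and ended near (11.6, 6.5).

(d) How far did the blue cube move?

3.3

The blue cube moved from about (4.3, 1.6) to (2.7, 4.5), a distance of √(1.6² + 2.9²) ≈ 3.3.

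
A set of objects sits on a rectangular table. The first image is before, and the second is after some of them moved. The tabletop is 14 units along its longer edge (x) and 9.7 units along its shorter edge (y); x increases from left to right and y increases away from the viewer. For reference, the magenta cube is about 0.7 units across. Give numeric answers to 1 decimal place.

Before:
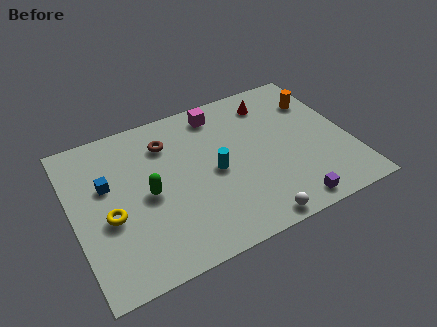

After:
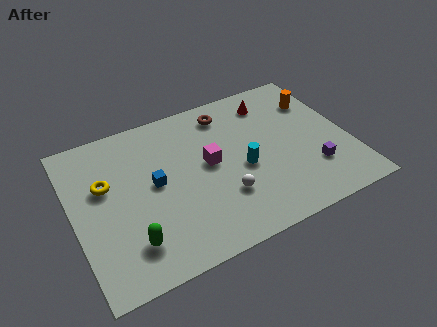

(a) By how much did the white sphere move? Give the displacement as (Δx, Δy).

(-1.2, 2.1)

The white sphere was at about (8.5, 0.8) and moved to about (7.3, 2.9).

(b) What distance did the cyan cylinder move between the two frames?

1.5

From (7.1, 4.6) to (8.5, 4.2), the cyan cylinder covered √(1.4² + 0.4²) ≈ 1.5 units.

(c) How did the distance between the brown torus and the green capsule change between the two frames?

+5.2

Before: roughly 3.1 units apart; after: 8.3. That's 5.2 units further apart.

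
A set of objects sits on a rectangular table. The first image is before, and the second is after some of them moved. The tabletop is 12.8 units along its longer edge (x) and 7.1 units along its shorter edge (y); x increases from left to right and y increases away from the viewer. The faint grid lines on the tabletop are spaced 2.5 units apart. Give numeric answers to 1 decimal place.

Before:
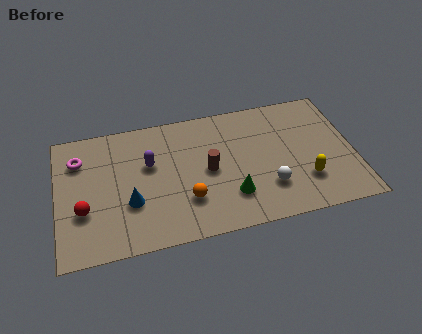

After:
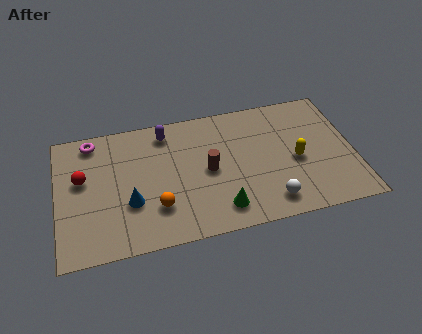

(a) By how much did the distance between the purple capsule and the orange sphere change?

+1.3

Before: roughly 2.7 units apart; after: 4.0. That's 1.3 units further apart.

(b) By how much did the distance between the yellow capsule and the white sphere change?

+0.8

Before: roughly 1.6 units apart; after: 2.4. That's 0.8 units further apart.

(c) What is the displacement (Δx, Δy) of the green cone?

(-0.5, -0.6)

From the two frames, the green cone sits at roughly (7.4, 1.9) before and (6.9, 1.3) after.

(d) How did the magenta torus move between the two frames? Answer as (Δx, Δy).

(0.6, 0.9)

From the two frames, the magenta torus sits at roughly (1.0, 5.3) before and (1.6, 6.2) after.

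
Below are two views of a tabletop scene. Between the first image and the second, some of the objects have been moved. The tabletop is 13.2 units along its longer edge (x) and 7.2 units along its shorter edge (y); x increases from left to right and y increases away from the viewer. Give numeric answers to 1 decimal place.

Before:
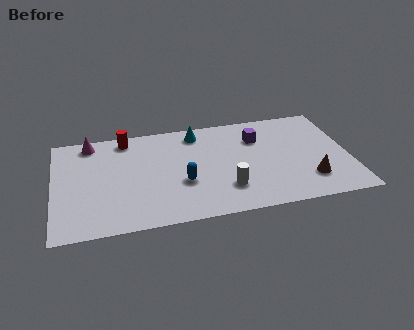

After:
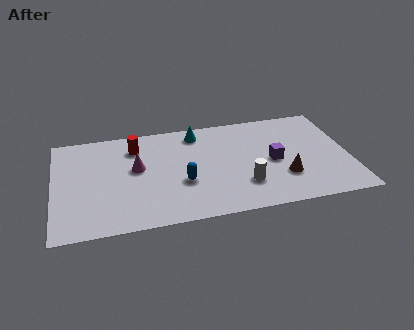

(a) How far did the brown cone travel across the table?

1.2

The brown cone moved from about (11.3, 1.8) to (10.2, 2.2), a distance of √(1.1² + 0.4²) ≈ 1.2.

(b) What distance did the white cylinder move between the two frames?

0.8

From (7.6, 1.9) to (8.4, 2.0), the white cylinder covered √(0.8² + 0.1²) ≈ 0.8 units.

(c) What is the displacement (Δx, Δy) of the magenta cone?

(2.0, -2.2)

From the two frames, the magenta cone sits at roughly (1.7, 6.3) before and (3.7, 4.1) after.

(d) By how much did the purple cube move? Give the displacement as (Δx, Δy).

(0.6, -1.8)

From the two frames, the purple cube sits at roughly (9.2, 5.2) before and (9.8, 3.4) after.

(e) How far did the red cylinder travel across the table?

0.8

The red cylinder was near (3.3, 6.3) before and (3.7, 5.6) after, so it travelled √(0.4² + 0.7²) ≈ 0.8 units.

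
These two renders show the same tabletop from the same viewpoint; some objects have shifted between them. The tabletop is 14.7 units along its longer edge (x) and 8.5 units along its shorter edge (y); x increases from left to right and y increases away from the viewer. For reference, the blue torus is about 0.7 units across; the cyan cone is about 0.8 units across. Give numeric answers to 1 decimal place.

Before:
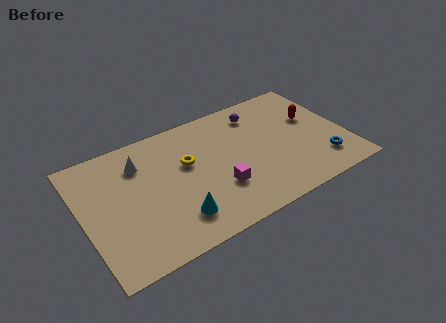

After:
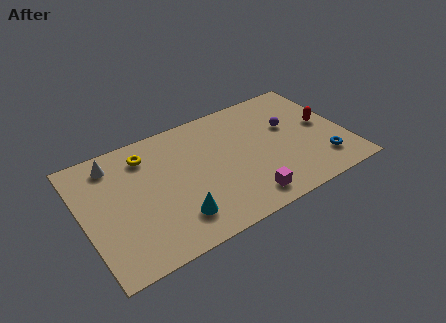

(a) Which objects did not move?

the cyan cone and the blue torus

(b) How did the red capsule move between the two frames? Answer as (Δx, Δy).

(0.5, -0.7)

The red capsule was at about (13.1, 5.2) and moved to about (13.6, 4.5).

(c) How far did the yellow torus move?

2.6

The yellow torus moved from about (5.9, 5.2) to (3.8, 6.8), a distance of √(2.1² + 1.6²) ≈ 2.6.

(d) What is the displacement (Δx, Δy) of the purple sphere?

(1.5, -1.7)

The purple sphere started near (10.2, 6.9) and ended near (11.7, 5.2).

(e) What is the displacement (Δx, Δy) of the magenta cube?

(1.3, -1.4)

The magenta cube was at about (7.3, 2.7) and moved to about (8.6, 1.3).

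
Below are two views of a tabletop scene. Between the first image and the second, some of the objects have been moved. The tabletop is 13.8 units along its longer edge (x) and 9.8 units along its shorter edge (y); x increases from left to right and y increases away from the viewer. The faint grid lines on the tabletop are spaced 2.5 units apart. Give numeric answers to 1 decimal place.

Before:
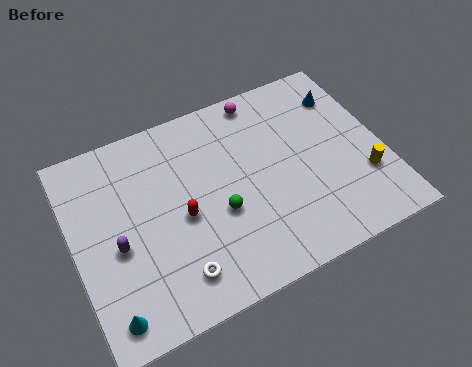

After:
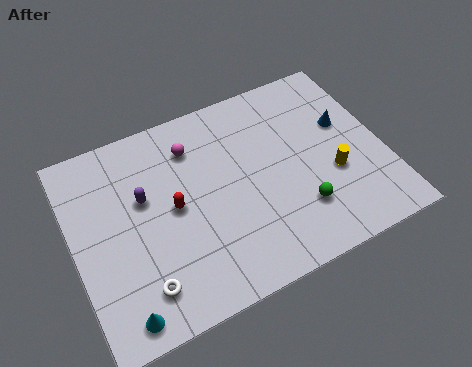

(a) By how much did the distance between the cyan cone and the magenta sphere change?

-3.2

Before: roughly 10.8 units apart; after: 7.6. That's 3.2 units closer together.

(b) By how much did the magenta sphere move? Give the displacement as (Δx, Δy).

(-3.3, -1.2)

From the two frames, the magenta sphere sits at roughly (8.9, 8.8) before and (5.6, 7.6) after.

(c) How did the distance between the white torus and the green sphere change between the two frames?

+4.1

Before: roughly 3.0 units apart; after: 7.1. That's 4.1 units further apart.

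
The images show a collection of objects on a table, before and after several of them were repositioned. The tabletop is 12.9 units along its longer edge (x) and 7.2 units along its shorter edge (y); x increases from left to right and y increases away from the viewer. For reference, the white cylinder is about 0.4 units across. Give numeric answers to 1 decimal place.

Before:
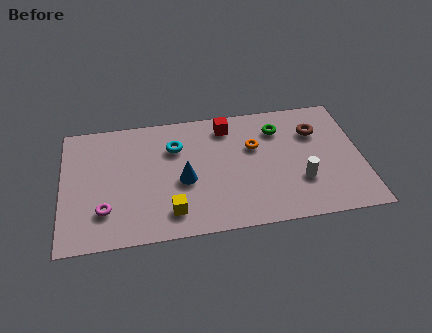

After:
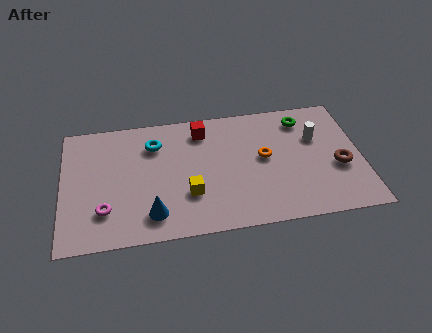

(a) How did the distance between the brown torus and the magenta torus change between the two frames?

+0.4

They were about 9.7 units apart before and 10.1 after — 0.4 units further apart.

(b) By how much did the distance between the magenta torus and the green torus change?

+1.2

They were about 8.4 units apart before and 9.6 after — 1.2 units further apart.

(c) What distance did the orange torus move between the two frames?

0.8

The orange torus moved from about (8.3, 4.6) to (8.7, 3.9), a distance of √(0.4² + 0.7²) ≈ 0.8.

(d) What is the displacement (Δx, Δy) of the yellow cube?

(0.8, 0.9)

The yellow cube was at about (4.6, 1.4) and moved to about (5.4, 2.3).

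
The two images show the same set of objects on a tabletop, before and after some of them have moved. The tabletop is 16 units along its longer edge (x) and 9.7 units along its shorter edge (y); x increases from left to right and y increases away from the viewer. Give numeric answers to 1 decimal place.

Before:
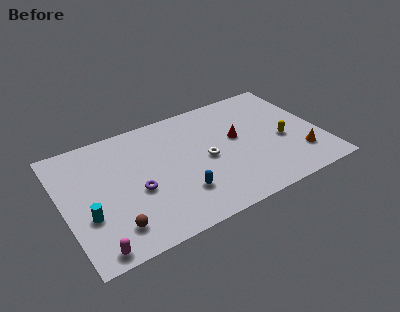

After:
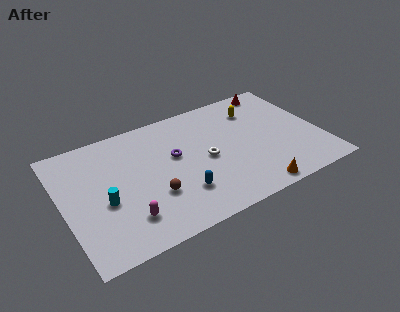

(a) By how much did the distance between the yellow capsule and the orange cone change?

+4.7

They were about 1.9 units apart before and 6.6 after — 4.7 units further apart.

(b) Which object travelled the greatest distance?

the red cone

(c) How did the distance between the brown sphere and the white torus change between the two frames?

-2.9

They were about 6.7 units apart before and 3.8 after — 2.9 units closer together.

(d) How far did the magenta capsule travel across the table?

2.5

From (1.4, 0.9) to (3.5, 2.2), the magenta capsule covered √(2.1² + 1.3²) ≈ 2.5 units.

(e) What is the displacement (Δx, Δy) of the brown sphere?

(2.6, 1.3)

The brown sphere was at about (2.7, 1.9) and moved to about (5.3, 3.2).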